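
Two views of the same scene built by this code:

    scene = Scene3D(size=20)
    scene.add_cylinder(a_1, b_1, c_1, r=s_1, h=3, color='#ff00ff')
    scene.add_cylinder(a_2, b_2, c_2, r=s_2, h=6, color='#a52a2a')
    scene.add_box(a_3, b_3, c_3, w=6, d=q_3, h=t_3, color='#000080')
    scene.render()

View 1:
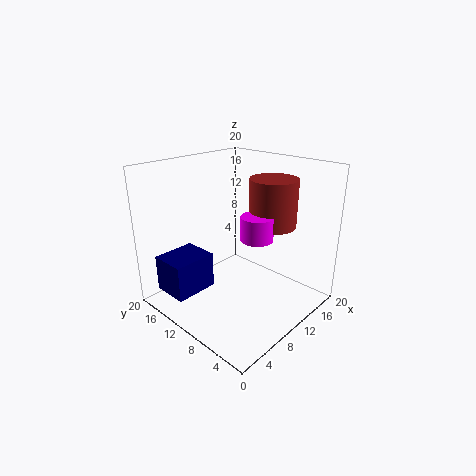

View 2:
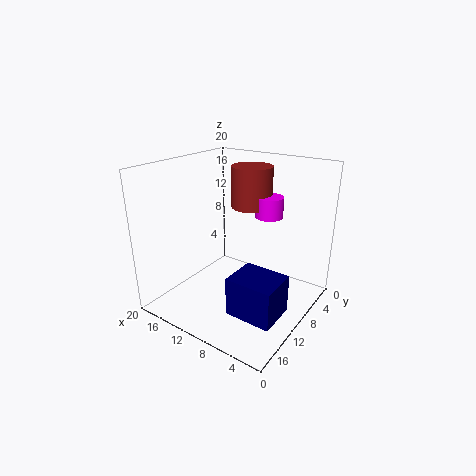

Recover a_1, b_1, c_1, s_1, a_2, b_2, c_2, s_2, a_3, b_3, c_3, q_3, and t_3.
a_1 = 8
b_1 = 5
c_1 = 12
s_1 = 2
a_2 = 11
b_2 = 5
c_2 = 13
s_2 = 3
a_3 = 1
b_3 = 12
c_3 = 3
q_3 = 5
t_3 = 5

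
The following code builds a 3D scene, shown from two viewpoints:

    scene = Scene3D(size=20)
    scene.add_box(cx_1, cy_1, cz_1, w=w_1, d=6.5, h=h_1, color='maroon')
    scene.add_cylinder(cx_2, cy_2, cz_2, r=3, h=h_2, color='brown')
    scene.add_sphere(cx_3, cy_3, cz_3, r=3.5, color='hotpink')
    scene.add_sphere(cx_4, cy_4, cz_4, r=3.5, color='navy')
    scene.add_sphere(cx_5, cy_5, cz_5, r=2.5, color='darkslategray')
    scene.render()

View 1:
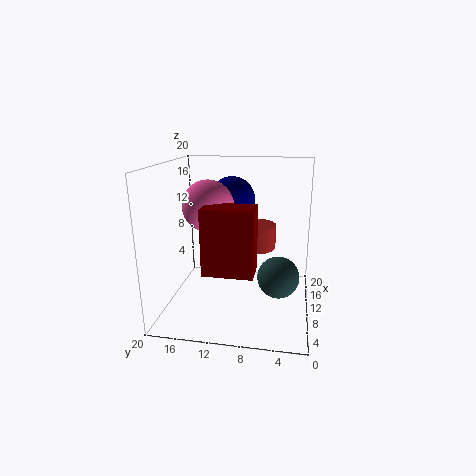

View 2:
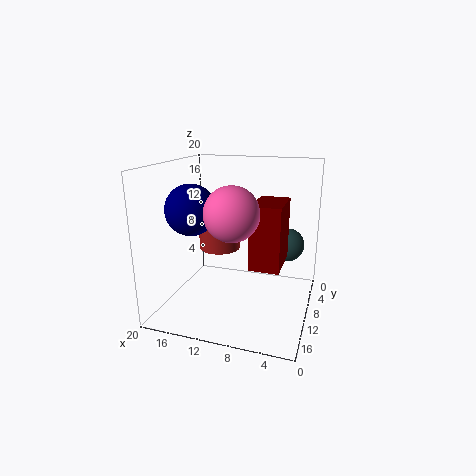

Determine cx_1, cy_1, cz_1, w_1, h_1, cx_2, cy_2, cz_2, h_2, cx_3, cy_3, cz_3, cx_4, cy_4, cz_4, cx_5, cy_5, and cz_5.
cx_1 = 3.5; cy_1 = 7; cz_1 = 7; w_1 = 4; h_1 = 8.5; cx_2 = 13.5; cy_2 = 8; cz_2 = 7.5; h_2 = 3.5; cx_3 = 9.5; cy_3 = 14; cz_3 = 14.5; cx_4 = 16; cy_4 = 12; cz_4 = 14; cx_5 = 4; cy_5 = 4; cz_5 = 7.5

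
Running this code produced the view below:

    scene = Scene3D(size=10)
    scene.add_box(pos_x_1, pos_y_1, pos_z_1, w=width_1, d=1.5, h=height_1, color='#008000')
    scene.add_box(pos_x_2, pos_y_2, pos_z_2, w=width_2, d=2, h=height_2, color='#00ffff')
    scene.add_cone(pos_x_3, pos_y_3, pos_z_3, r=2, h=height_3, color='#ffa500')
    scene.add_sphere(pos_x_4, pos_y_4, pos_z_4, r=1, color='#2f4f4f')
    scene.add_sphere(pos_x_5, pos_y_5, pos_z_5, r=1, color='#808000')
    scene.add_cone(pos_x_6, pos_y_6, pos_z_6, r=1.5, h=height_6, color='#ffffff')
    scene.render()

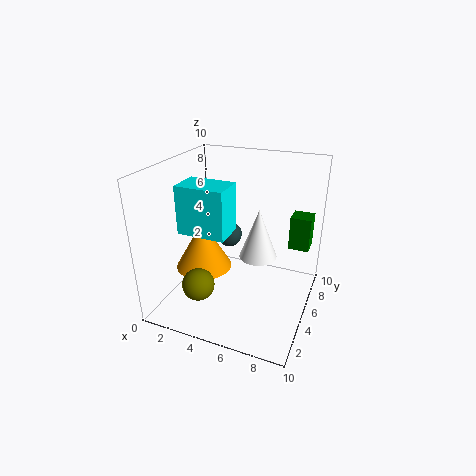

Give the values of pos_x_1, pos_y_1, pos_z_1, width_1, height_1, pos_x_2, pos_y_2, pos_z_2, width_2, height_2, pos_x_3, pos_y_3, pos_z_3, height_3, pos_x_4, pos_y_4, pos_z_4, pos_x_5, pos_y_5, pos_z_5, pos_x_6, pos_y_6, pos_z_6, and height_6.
pos_x_1 = 8, pos_y_1 = 7.5, pos_z_1 = 3.5, width_1 = 1.5, height_1 = 2.5, pos_x_2 = 2.5, pos_y_2 = 1.5, pos_z_2 = 6.5, width_2 = 3, height_2 = 3, pos_x_3 = 2.5, pos_y_3 = 4.5, pos_z_3 = 2.5, height_3 = 3.5, pos_x_4 = 3, pos_y_4 = 8, pos_z_4 = 3.5, pos_x_5 = 4, pos_y_5 = 1, pos_z_5 = 3.5, pos_x_6 = 5.5, pos_y_6 = 8, pos_z_6 = 2, height_6 = 4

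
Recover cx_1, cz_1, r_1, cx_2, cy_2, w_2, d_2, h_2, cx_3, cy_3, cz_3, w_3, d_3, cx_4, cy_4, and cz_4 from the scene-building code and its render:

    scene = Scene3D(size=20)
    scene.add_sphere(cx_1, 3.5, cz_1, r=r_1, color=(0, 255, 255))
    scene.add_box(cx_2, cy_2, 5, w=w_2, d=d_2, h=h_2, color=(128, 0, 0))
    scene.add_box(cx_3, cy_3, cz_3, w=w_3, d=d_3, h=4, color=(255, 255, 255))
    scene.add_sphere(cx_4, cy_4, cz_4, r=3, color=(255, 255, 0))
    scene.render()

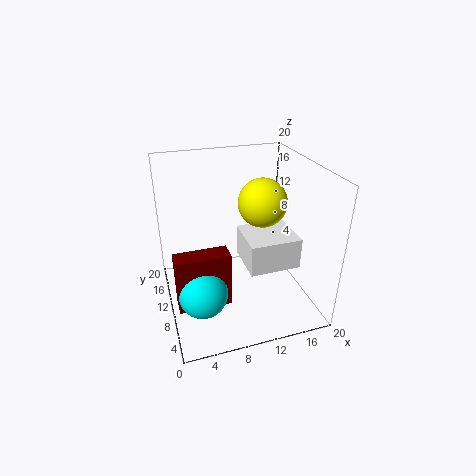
cx_1 = 3.5, cz_1 = 7, r_1 = 3, cx_2 = 0.5, cy_2 = 3, w_2 = 6.5, d_2 = 2.5, h_2 = 7, cx_3 = 9.5, cy_3 = 3, cz_3 = 8.5, w_3 = 6.5, d_3 = 6, cx_4 = 12, cy_4 = 6.5, cz_4 = 16.5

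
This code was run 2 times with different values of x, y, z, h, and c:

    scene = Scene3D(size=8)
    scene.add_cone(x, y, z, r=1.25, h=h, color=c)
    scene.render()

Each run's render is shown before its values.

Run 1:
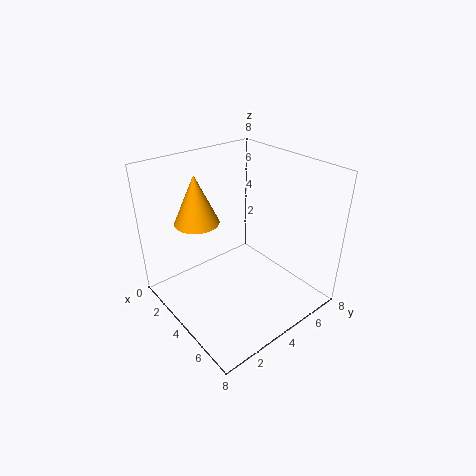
x = 2.25
y = 2.5
z = 4.75
h = 2.75
c = 'orange'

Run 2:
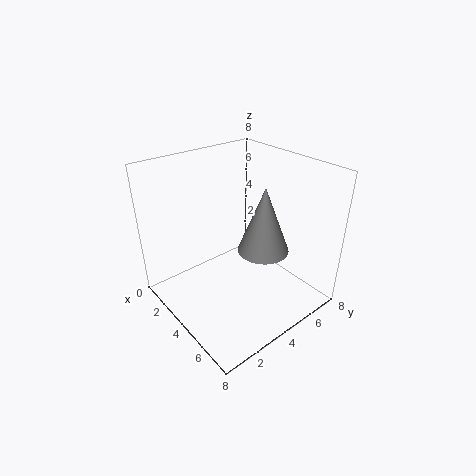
x = 6.25
y = 3.75
z = 4.5
h = 3.25
c = 'gray'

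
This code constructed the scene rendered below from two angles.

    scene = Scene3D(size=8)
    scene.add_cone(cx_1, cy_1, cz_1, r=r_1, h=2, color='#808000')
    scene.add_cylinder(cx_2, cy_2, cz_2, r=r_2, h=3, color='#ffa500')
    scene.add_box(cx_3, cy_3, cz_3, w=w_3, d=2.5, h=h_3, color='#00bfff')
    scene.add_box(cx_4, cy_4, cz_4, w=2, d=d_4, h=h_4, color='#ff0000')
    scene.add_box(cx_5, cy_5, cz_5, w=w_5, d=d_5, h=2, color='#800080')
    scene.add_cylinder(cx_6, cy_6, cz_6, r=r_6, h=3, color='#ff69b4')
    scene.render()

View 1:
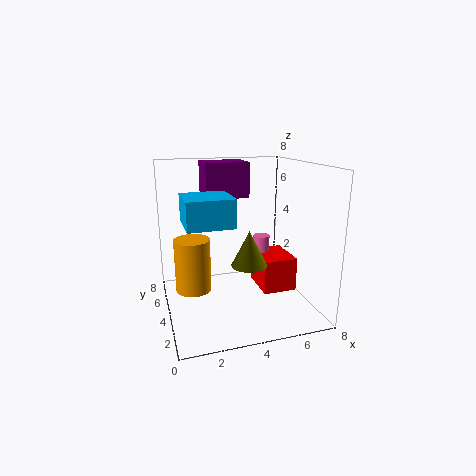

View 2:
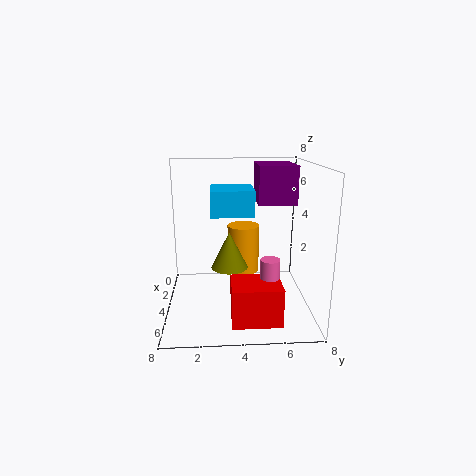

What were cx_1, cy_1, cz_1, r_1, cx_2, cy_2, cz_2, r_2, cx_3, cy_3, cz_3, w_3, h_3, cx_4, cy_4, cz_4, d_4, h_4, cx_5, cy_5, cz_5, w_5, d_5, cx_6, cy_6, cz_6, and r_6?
cx_1 = 4.5
cy_1 = 3.5
cz_1 = 2.5
r_1 = 1
cx_2 = 1.5
cy_2 = 4.5
cz_2 = 1
r_2 = 1
cx_3 = 1
cy_3 = 2.5
cz_3 = 5
w_3 = 2.5
h_3 = 1.5
cx_4 = 5.5
cy_4 = 3.5
cz_4 = 0.5
d_4 = 2.5
h_4 = 2
cx_5 = 2.5
cy_5 = 5
cz_5 = 6
w_5 = 2.5
d_5 = 2
cx_6 = 6
cy_6 = 5.5
cz_6 = 0.5
r_6 = 0.5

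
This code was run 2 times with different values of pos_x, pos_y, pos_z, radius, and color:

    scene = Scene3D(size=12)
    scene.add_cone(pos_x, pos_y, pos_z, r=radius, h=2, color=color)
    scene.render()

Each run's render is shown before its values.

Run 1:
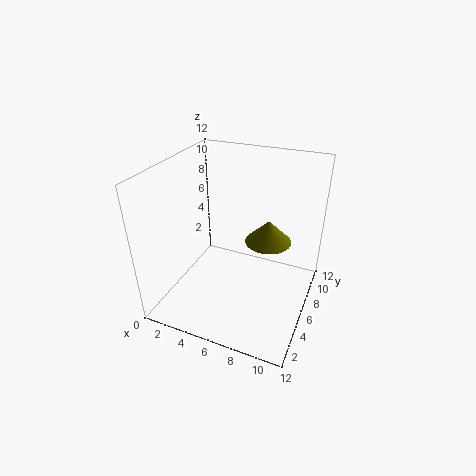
pos_x = 8; pos_y = 8; pos_z = 5; radius = 2; color = 'olive'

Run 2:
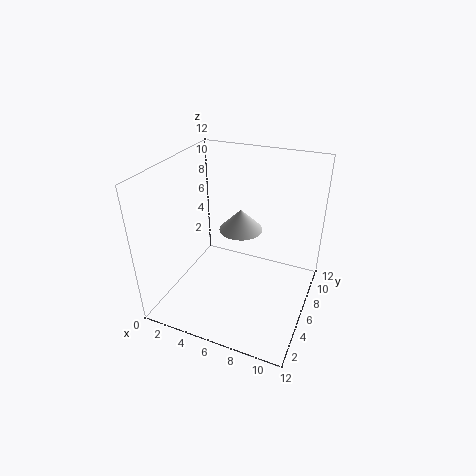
pos_x = 5; pos_y = 9; pos_z = 5; radius = 2; color = 'lightgray'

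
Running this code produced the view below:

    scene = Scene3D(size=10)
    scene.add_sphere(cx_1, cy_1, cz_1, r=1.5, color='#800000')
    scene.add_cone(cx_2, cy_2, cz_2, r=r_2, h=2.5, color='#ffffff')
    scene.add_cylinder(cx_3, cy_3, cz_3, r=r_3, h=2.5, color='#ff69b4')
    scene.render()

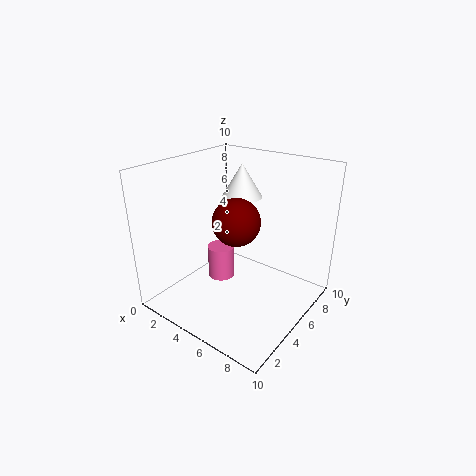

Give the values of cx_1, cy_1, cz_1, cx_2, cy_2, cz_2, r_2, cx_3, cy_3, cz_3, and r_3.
cx_1 = 6
cy_1 = 3.5
cz_1 = 7
cx_2 = 3.5
cy_2 = 7.5
cz_2 = 7
r_2 = 1.5
cx_3 = 3
cy_3 = 5.5
cz_3 = 1
r_3 = 1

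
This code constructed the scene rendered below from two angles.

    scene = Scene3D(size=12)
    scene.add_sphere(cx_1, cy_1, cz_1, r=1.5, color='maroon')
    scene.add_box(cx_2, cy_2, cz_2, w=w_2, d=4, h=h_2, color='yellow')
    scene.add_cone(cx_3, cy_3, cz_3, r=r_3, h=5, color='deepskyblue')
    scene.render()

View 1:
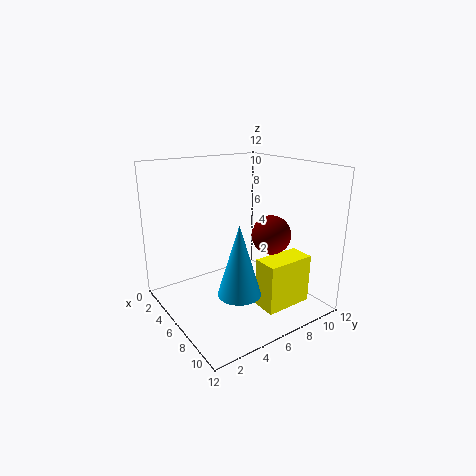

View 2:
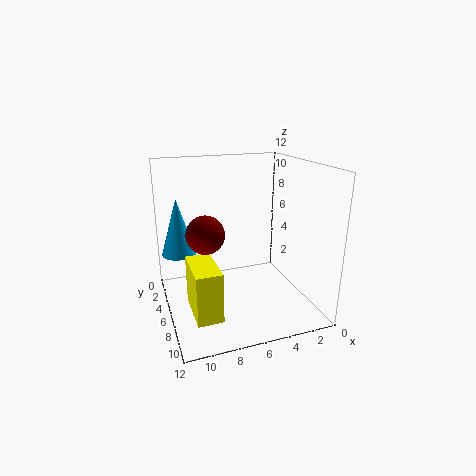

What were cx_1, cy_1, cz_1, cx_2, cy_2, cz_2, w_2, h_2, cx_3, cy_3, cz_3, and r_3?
cx_1 = 9, cy_1 = 7, cz_1 = 7, cx_2 = 8.5, cy_2 = 6, cz_2 = 1, w_2 = 2, h_2 = 4, cx_3 = 10.5, cy_3 = 3, cz_3 = 4, r_3 = 1.5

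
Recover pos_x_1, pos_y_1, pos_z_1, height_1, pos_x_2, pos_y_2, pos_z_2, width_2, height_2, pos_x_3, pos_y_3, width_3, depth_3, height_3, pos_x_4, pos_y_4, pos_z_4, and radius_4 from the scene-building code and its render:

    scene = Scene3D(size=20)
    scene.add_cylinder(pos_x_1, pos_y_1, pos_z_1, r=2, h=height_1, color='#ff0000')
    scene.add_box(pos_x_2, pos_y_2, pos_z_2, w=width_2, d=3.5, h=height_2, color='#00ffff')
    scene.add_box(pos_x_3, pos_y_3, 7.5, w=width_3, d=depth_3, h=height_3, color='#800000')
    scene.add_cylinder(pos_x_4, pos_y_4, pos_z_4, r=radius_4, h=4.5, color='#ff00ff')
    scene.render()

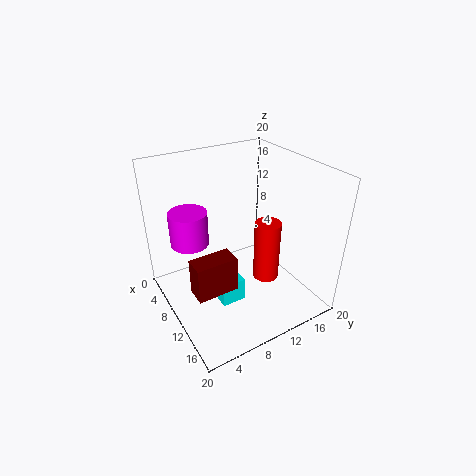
pos_x_1 = 9.5
pos_y_1 = 15.5
pos_z_1 = 1
height_1 = 9.5
pos_x_2 = 8
pos_y_2 = 6.5
pos_z_2 = 0.5
width_2 = 4
height_2 = 3.5
pos_x_3 = 14
pos_y_3 = 1
width_3 = 2.5
depth_3 = 5
height_3 = 4.5
pos_x_4 = 8.5
pos_y_4 = 3.5
pos_z_4 = 10.5
radius_4 = 2.5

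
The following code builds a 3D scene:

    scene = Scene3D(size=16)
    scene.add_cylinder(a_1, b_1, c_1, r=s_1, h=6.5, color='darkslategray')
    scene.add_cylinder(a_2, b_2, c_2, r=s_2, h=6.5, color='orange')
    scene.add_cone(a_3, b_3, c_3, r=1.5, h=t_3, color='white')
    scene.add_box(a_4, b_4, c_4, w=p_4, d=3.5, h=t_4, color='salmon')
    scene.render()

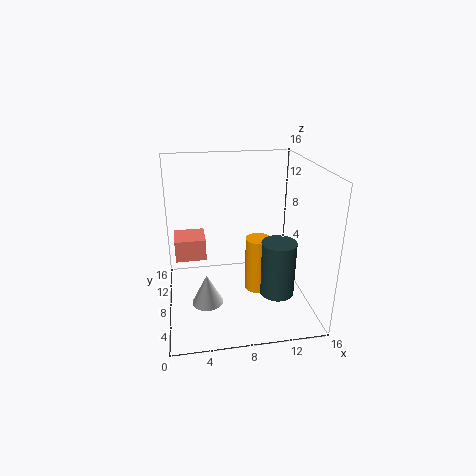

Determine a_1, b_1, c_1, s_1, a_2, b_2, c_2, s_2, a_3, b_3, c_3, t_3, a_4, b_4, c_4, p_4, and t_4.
a_1 = 12.5, b_1 = 7, c_1 = 1, s_1 = 2, a_2 = 10.5, b_2 = 8.5, c_2 = 1, s_2 = 1.5, a_3 = 4, b_3 = 2.5, c_3 = 4, t_3 = 3, a_4 = 1, b_4 = 9, c_4 = 5, p_4 = 3.5, t_4 = 2.5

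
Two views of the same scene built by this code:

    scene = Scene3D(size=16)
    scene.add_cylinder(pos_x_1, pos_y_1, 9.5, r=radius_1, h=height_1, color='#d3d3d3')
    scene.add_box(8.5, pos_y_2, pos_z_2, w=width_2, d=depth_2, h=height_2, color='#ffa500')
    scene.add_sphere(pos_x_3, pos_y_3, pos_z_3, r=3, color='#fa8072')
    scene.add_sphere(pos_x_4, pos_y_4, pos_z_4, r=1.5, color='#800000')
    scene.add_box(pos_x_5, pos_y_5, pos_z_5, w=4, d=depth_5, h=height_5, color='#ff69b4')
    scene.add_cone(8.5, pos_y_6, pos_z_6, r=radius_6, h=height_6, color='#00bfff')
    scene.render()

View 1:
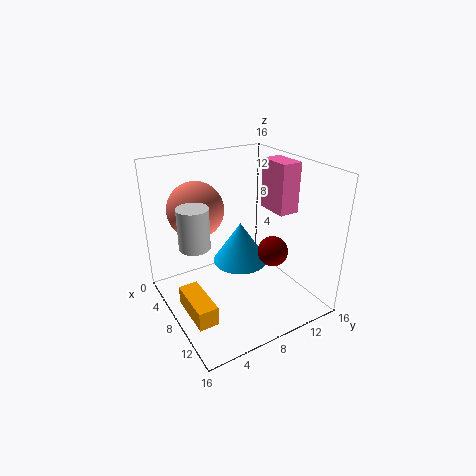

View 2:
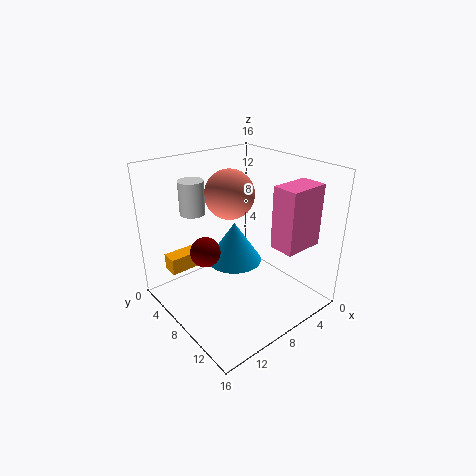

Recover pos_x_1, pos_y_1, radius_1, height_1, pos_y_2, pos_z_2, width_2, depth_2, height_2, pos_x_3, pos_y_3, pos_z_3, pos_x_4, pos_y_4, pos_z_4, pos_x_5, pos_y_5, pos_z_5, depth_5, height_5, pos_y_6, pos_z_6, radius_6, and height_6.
pos_x_1 = 10, pos_y_1 = 2, radius_1 = 1.5, height_1 = 4, pos_y_2 = 0.5, pos_z_2 = 2.5, width_2 = 5, depth_2 = 2, height_2 = 2, pos_x_3 = 6, pos_y_3 = 4, pos_z_3 = 11.5, pos_x_4 = 13, pos_y_4 = 9, pos_z_4 = 8.5, pos_x_5 = 4.5, pos_y_5 = 13.5, pos_z_5 = 9.5, depth_5 = 2.5, height_5 = 6, pos_y_6 = 8, pos_z_6 = 5.5, radius_6 = 3, height_6 = 4.5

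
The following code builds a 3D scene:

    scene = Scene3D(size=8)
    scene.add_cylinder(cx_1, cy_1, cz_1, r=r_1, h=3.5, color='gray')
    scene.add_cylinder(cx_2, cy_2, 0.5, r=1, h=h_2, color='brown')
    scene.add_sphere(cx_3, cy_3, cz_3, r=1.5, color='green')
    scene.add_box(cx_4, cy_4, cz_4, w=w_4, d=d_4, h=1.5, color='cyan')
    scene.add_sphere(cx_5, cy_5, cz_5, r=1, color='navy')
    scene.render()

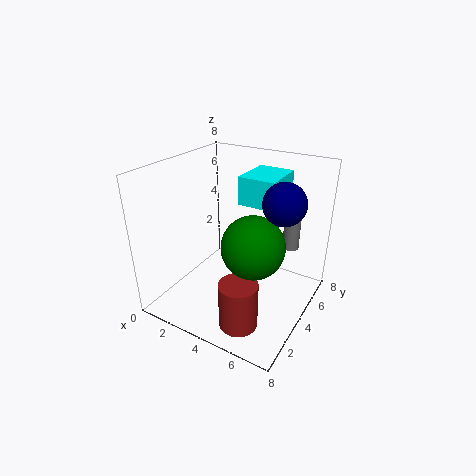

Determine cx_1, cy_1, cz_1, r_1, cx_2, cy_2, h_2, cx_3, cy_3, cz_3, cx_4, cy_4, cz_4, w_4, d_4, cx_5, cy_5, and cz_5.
cx_1 = 6; cy_1 = 7; cz_1 = 2.5; r_1 = 0.5; cx_2 = 5.5; cy_2 = 1.5; h_2 = 2.5; cx_3 = 6; cy_3 = 2; cz_3 = 5; cx_4 = 4; cy_4 = 4; cz_4 = 6; w_4 = 2; d_4 = 2.5; cx_5 = 7; cy_5 = 3; cz_5 = 7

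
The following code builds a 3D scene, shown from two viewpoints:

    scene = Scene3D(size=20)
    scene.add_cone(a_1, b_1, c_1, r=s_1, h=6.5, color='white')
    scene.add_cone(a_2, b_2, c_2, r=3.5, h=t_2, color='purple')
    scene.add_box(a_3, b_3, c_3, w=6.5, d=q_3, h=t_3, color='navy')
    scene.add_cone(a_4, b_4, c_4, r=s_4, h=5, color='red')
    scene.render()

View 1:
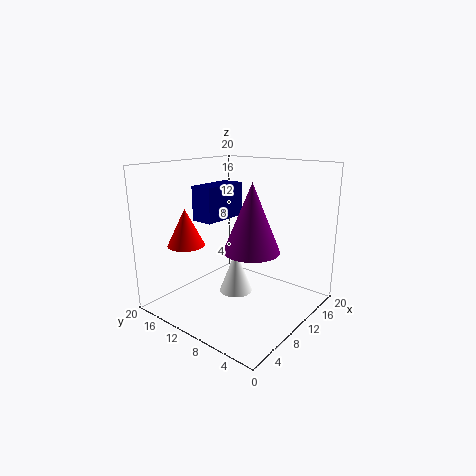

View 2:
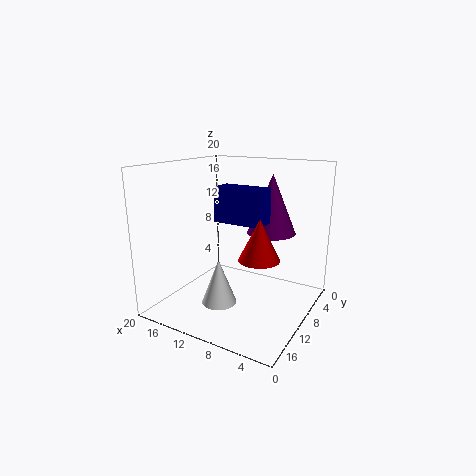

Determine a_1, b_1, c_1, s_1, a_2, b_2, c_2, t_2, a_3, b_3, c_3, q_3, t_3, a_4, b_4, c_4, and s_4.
a_1 = 12
b_1 = 12
c_1 = 0.5
s_1 = 2.5
a_2 = 7
b_2 = 5.5
c_2 = 10
t_2 = 8.5
a_3 = 5
b_3 = 10.5
c_3 = 13
q_3 = 3
t_3 = 4.5
a_4 = 4.5
b_4 = 14.5
c_4 = 9.5
s_4 = 2.5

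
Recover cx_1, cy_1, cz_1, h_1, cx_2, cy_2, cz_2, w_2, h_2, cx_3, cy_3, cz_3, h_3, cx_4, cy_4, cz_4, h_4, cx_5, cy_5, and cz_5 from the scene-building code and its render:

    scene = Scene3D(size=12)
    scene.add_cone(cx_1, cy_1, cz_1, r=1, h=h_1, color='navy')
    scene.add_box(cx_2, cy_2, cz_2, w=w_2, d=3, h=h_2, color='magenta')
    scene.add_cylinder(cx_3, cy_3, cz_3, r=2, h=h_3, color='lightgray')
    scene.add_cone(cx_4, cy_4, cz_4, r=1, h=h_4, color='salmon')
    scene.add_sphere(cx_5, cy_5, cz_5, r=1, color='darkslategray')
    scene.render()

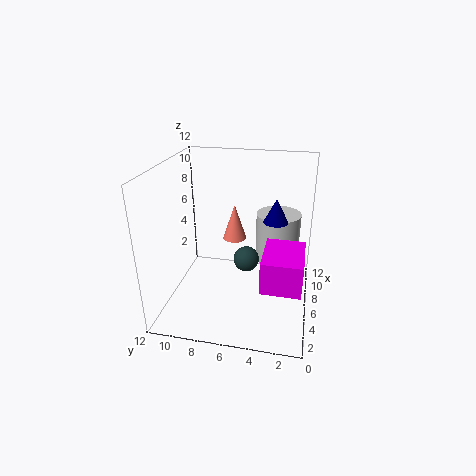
cx_1 = 6.5; cy_1 = 3; cz_1 = 7.5; h_1 = 2; cx_2 = 1.5; cy_2 = 0.5; cz_2 = 4; w_2 = 4; h_2 = 2.5; cx_3 = 9.5; cy_3 = 3; cz_3 = 2.5; h_3 = 4.5; cx_4 = 7; cy_4 = 6.5; cz_4 = 5.5; h_4 = 3; cx_5 = 4.5; cy_5 = 5; cz_5 = 5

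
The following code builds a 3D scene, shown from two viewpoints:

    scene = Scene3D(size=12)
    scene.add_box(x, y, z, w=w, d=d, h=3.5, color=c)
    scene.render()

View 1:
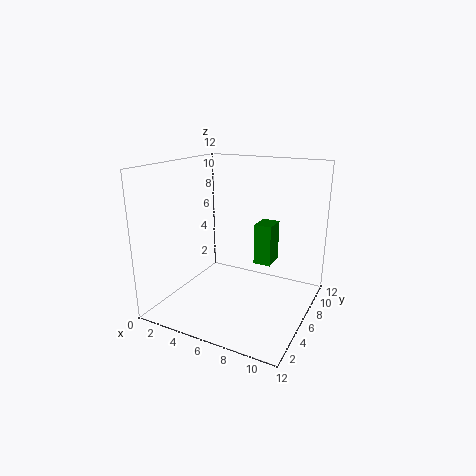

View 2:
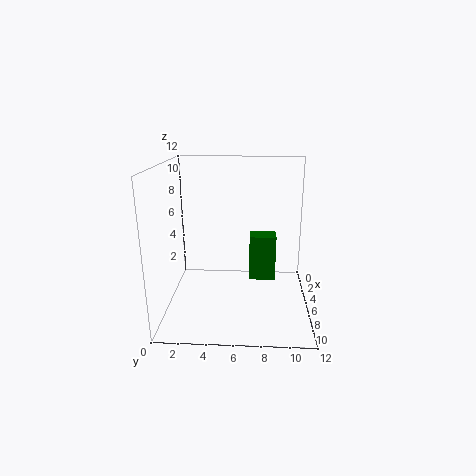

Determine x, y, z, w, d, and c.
x = 7; y = 7; z = 3.5; w = 1.5; d = 2; c = 'green'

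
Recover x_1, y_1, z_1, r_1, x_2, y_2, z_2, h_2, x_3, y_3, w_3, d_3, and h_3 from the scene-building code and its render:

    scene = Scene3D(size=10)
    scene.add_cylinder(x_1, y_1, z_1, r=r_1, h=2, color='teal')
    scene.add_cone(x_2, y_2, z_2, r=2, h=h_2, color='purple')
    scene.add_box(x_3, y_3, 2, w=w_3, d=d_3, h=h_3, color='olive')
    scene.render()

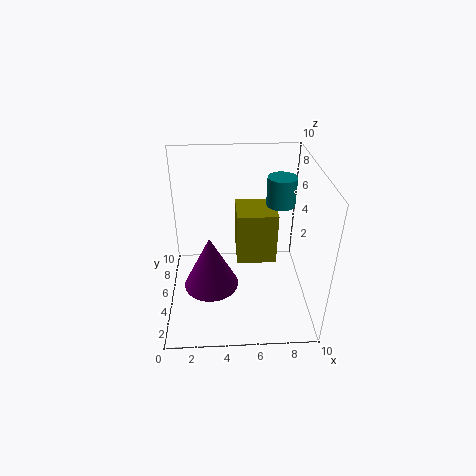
x_1 = 8; y_1 = 6; z_1 = 7; r_1 = 1; x_2 = 3; y_2 = 5; z_2 = 1; h_2 = 4; x_3 = 5; y_3 = 6; w_3 = 3; d_3 = 3; h_3 = 4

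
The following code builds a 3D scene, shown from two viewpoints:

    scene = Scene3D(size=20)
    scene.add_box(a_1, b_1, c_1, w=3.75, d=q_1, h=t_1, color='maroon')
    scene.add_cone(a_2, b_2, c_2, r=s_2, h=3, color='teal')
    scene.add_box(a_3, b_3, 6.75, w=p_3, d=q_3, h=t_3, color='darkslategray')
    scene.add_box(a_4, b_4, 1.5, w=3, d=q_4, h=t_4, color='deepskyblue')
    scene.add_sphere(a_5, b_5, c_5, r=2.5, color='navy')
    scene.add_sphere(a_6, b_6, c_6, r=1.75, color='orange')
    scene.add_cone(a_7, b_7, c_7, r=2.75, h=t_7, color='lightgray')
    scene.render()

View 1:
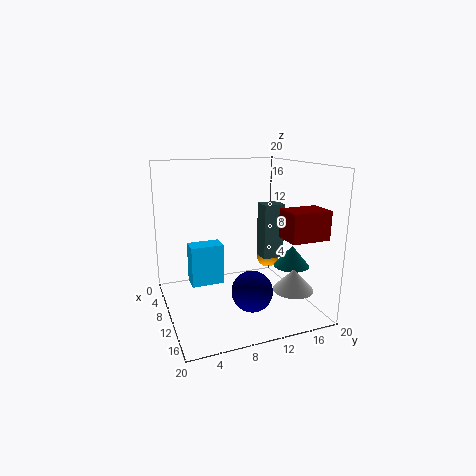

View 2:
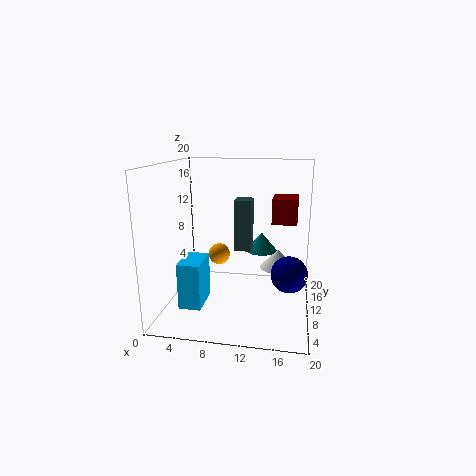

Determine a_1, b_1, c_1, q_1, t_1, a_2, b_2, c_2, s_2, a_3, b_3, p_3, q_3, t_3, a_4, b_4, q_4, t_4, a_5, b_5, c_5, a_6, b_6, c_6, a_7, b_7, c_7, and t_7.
a_1 = 14.25; b_1 = 14; c_1 = 11; q_1 = 5.25; t_1 = 3.75; a_2 = 12.5; b_2 = 17.25; c_2 = 5.75; s_2 = 2.5; a_3 = 8.75; b_3 = 13.5; p_3 = 2.5; q_3 = 3; t_3 = 7.75; a_4 = 3; b_4 = 4.25; q_4 = 5; t_4 = 6.25; a_5 = 17.25; b_5 = 9; c_5 = 5.5; a_6 = 5.5; b_6 = 17; c_6 = 4.75; a_7 = 15.25; b_7 = 16; c_7 = 3.5; t_7 = 3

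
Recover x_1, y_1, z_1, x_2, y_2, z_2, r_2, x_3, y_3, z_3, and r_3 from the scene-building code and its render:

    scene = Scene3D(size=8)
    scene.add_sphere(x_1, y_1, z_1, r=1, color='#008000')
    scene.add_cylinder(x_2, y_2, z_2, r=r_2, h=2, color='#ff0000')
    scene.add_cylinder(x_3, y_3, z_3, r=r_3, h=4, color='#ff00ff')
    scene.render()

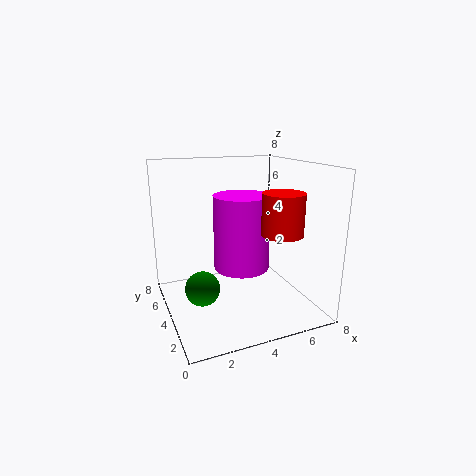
x_1 = 2; y_1 = 4.5; z_1 = 1; x_2 = 5; y_2 = 1; z_2 = 5; r_2 = 1; x_3 = 4; y_3 = 3.5; z_3 = 2.5; r_3 = 1.5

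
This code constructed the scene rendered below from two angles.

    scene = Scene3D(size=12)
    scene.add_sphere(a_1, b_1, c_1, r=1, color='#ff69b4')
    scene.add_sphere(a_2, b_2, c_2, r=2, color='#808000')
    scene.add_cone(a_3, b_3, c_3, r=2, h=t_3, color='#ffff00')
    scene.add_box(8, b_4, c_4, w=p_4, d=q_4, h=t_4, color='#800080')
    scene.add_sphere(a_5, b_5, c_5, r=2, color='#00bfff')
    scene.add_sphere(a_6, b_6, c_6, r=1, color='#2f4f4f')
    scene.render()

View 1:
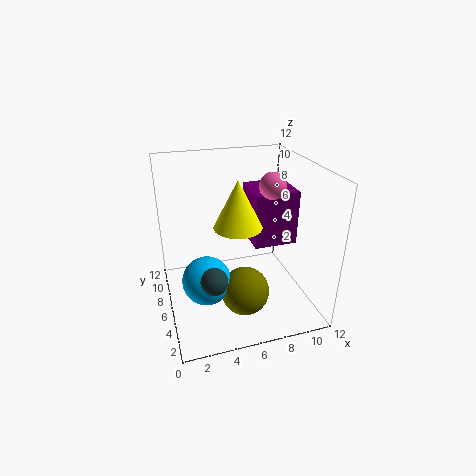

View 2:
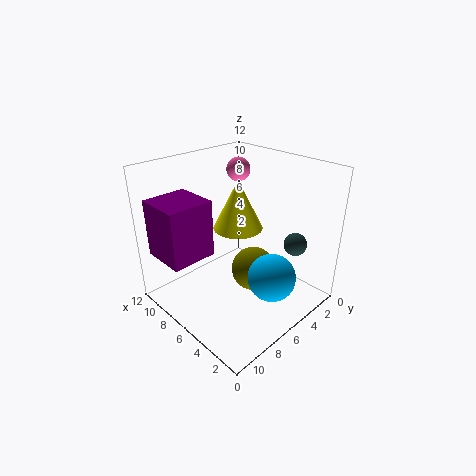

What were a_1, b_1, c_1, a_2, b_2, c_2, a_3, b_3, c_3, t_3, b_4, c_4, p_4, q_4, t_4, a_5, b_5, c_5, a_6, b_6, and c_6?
a_1 = 8, b_1 = 4, c_1 = 11, a_2 = 6, b_2 = 4, c_2 = 2, a_3 = 6, b_3 = 6, c_3 = 7, t_3 = 4, b_4 = 7, c_4 = 4, p_4 = 4, q_4 = 4, t_4 = 5, a_5 = 3, b_5 = 5, c_5 = 3, a_6 = 3, b_6 = 2, c_6 = 5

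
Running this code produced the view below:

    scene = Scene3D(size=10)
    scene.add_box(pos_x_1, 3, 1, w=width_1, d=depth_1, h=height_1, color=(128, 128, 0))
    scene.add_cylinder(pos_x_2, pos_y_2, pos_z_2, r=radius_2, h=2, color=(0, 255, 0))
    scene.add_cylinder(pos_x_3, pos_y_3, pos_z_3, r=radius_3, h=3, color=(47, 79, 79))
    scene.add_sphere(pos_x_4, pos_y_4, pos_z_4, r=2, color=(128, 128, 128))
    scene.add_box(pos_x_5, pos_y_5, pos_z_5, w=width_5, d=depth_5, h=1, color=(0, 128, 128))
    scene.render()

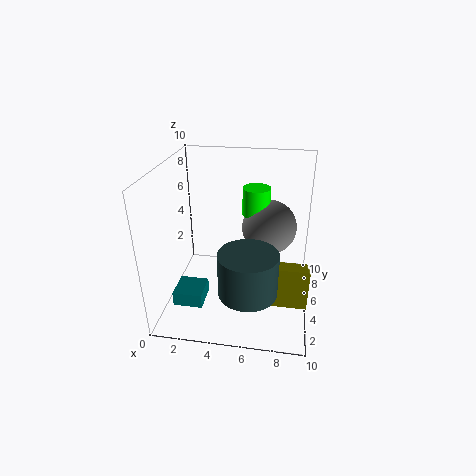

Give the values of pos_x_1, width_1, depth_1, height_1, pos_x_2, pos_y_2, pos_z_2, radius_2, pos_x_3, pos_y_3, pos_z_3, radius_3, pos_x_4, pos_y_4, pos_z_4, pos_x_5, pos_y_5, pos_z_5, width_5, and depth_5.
pos_x_1 = 7
width_1 = 3
depth_1 = 1
height_1 = 3
pos_x_2 = 6
pos_y_2 = 7
pos_z_2 = 6
radius_2 = 1
pos_x_3 = 6
pos_y_3 = 3
pos_z_3 = 2
radius_3 = 2
pos_x_4 = 7
pos_y_4 = 7
pos_z_4 = 5
pos_x_5 = 1
pos_y_5 = 2
pos_z_5 = 1
width_5 = 2
depth_5 = 2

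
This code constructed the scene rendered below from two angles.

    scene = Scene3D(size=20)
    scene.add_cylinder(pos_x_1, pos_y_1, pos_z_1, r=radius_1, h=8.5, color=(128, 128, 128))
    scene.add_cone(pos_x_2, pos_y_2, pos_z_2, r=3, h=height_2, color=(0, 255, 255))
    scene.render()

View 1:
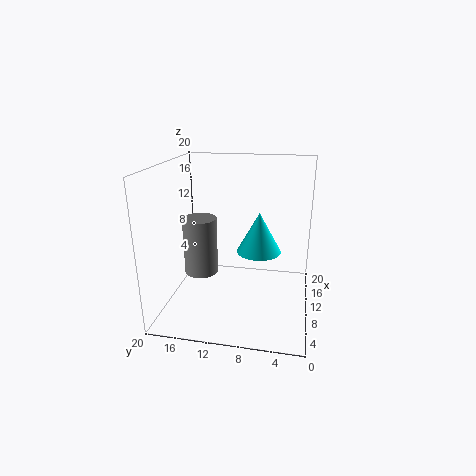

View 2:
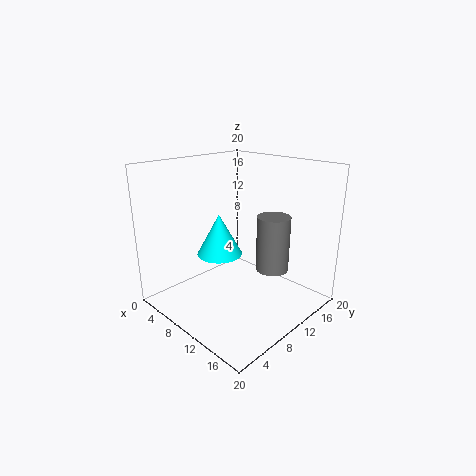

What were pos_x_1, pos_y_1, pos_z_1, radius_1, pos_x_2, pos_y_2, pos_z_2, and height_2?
pos_x_1 = 11.5, pos_y_1 = 16, pos_z_1 = 3.5, radius_1 = 2.5, pos_x_2 = 9.5, pos_y_2 = 7, pos_z_2 = 8.5, height_2 = 5.5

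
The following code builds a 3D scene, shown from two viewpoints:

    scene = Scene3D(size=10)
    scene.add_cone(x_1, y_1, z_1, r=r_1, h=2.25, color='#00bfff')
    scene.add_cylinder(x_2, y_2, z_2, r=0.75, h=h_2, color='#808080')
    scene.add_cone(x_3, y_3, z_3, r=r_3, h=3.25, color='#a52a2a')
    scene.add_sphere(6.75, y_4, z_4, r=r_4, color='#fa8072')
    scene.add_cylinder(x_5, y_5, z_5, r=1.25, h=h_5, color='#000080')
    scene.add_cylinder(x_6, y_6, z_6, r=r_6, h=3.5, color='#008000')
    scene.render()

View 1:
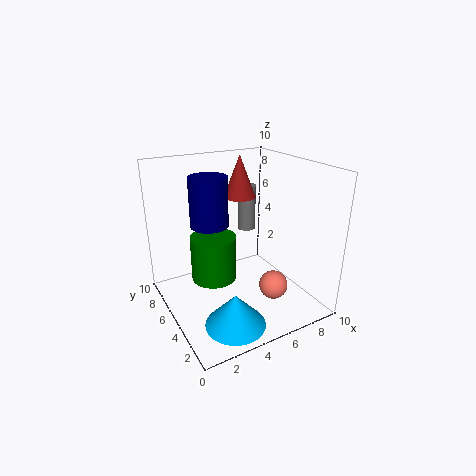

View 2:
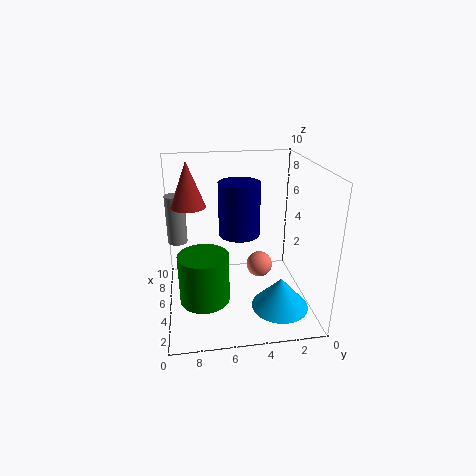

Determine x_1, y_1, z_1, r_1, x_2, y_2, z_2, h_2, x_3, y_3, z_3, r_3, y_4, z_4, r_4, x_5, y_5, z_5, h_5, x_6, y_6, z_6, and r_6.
x_1 = 3.25, y_1 = 2.25, z_1 = 0.25, r_1 = 2, x_2 = 8.25, y_2 = 9.25, z_2 = 3.5, h_2 = 3.75, x_3 = 7, y_3 = 8.25, z_3 = 6.75, r_3 = 1.25, y_4 = 3, z_4 = 1.75, r_4 = 1, x_5 = 3, y_5 = 5.25, z_5 = 6.25, h_5 = 3.25, x_6 = 4.25, y_6 = 7.5, z_6 = 0.75, r_6 = 1.75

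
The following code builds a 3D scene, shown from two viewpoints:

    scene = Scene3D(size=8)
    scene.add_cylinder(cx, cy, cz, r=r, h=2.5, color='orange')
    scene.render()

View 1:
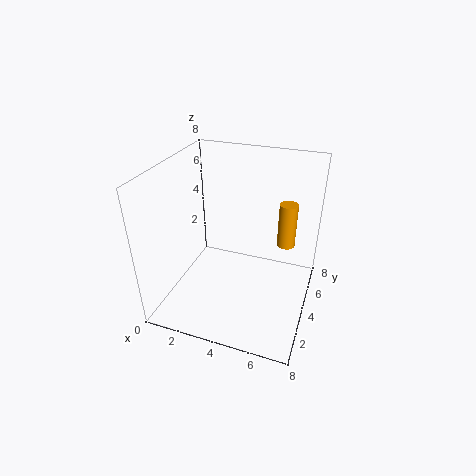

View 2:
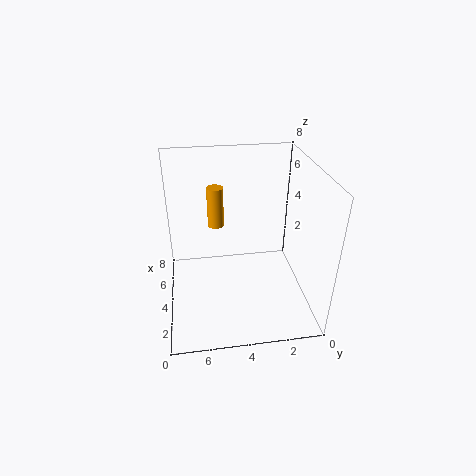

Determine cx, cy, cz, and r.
cx = 6.5, cy = 5, cz = 3.5, r = 0.5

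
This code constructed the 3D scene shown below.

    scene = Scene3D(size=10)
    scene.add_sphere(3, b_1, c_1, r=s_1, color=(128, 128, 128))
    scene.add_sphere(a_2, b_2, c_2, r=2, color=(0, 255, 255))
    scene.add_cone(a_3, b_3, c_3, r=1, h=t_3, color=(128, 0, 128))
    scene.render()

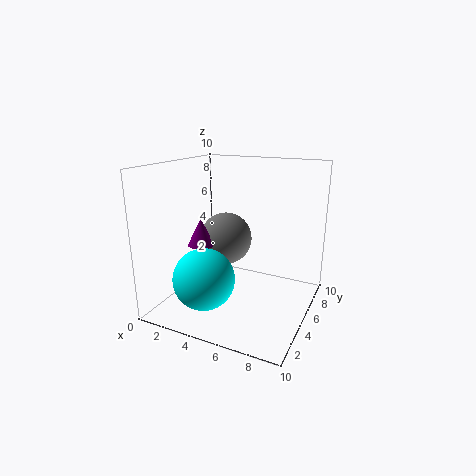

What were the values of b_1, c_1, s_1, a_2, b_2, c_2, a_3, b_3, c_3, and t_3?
b_1 = 7; c_1 = 4; s_1 = 2; a_2 = 4; b_2 = 2; c_2 = 3; a_3 = 2; b_3 = 5; c_3 = 4; t_3 = 2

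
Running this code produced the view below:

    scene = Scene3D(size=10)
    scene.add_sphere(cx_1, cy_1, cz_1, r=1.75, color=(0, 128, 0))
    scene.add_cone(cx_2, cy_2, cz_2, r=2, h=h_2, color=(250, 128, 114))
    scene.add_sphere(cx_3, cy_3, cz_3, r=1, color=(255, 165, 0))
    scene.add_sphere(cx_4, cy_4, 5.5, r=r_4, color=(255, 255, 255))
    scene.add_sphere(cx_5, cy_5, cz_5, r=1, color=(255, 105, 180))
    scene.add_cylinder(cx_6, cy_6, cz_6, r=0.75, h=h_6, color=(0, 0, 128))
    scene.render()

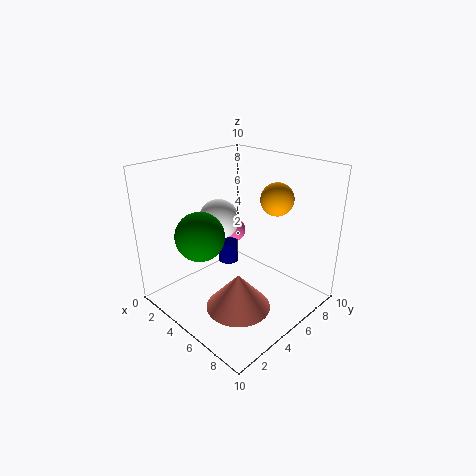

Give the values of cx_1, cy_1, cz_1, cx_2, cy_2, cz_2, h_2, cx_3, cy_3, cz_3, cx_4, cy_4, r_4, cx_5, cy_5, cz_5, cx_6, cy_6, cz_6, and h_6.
cx_1 = 3, cy_1 = 3.25, cz_1 = 5, cx_2 = 7.5, cy_2 = 2.5, cz_2 = 2, h_2 = 2.25, cx_3 = 8, cy_3 = 5.25, cz_3 = 8.5, cx_4 = 2.5, cy_4 = 5.5, r_4 = 1.5, cx_5 = 1.5, cy_5 = 8, cz_5 = 3.5, cx_6 = 3.5, cy_6 = 5.5, cz_6 = 2.5, h_6 = 1.5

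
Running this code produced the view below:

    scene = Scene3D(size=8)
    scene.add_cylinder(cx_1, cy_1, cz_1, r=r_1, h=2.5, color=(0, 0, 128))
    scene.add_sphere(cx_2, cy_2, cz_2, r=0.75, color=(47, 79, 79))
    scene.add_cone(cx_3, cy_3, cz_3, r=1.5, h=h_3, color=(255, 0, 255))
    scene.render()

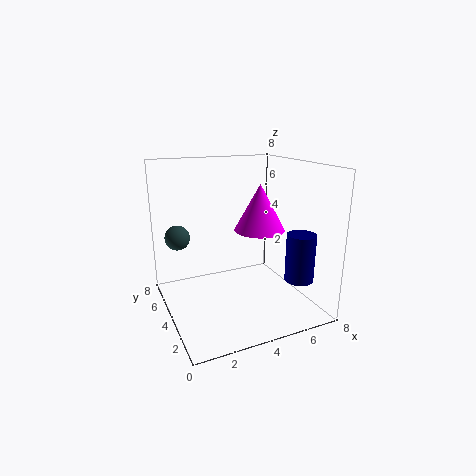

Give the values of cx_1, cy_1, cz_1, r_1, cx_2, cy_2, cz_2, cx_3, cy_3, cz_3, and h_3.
cx_1 = 6.25, cy_1 = 1.25, cz_1 = 2.25, r_1 = 0.75, cx_2 = 1.25, cy_2 = 6.75, cz_2 = 3.5, cx_3 = 5.75, cy_3 = 4.75, cz_3 = 4, h_3 = 2.75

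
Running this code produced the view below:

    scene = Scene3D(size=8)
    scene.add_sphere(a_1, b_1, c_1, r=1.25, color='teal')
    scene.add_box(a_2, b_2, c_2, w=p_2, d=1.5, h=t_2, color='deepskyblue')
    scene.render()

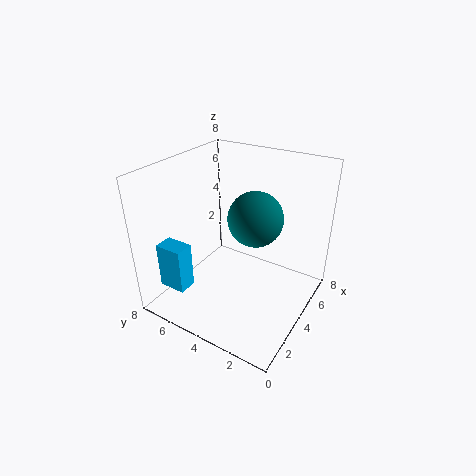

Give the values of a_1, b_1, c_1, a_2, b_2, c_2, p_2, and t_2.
a_1 = 2.25; b_1 = 2; c_1 = 6.5; a_2 = 0.75; b_2 = 5.5; c_2 = 1.75; p_2 = 1; t_2 = 2.5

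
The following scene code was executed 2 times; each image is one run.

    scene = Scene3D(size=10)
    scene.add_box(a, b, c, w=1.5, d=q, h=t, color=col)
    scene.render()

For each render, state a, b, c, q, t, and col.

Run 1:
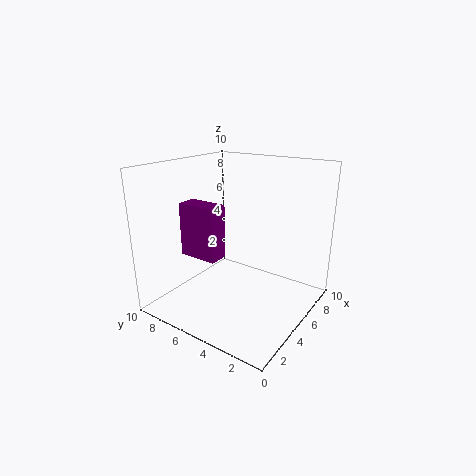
a = 4
b = 6.5
c = 3
q = 3
t = 4
col = 'purple'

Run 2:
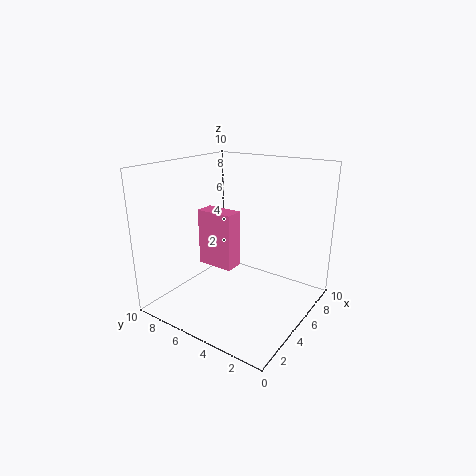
a = 6
b = 6.5
c = 1.5
q = 3
t = 4.5
col = 'hotpink'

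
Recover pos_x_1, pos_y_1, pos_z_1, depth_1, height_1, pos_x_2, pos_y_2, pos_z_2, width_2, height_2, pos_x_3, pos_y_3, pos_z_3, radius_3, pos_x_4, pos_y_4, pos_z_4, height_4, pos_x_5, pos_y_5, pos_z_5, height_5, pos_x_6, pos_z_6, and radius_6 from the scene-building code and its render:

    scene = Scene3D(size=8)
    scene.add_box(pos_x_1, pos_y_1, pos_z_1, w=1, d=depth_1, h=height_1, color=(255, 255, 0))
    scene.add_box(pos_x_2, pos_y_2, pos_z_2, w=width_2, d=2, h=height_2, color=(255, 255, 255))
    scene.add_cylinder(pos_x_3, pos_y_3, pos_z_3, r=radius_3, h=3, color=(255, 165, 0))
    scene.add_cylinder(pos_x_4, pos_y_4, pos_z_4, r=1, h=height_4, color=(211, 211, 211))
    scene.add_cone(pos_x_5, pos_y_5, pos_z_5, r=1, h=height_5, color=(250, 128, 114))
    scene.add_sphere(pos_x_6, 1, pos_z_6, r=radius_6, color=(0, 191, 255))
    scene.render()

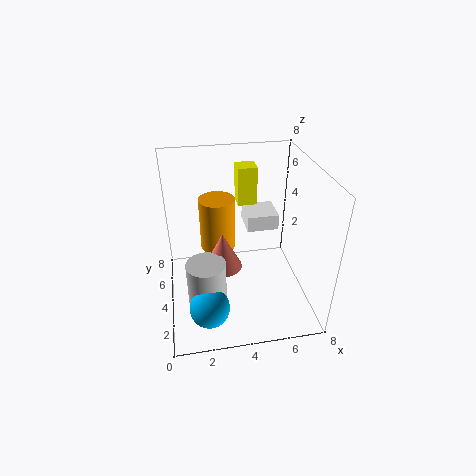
pos_x_1 = 4
pos_y_1 = 4
pos_z_1 = 6
depth_1 = 1
height_1 = 2
pos_x_2 = 5
pos_y_2 = 6
pos_z_2 = 3
width_2 = 2
height_2 = 1
pos_x_3 = 3
pos_y_3 = 5
pos_z_3 = 3
radius_3 = 1
pos_x_4 = 2
pos_y_4 = 2
pos_z_4 = 1
height_4 = 3
pos_x_5 = 3
pos_y_5 = 3
pos_z_5 = 3
height_5 = 2
pos_x_6 = 2
pos_z_6 = 2
radius_6 = 1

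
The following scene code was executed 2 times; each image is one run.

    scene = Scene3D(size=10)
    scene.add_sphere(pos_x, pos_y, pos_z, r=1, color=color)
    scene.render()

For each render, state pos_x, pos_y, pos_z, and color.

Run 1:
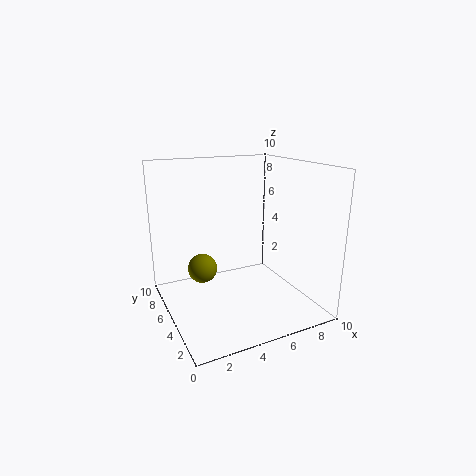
pos_x = 2.5
pos_y = 5.5
pos_z = 3
color = 'olive'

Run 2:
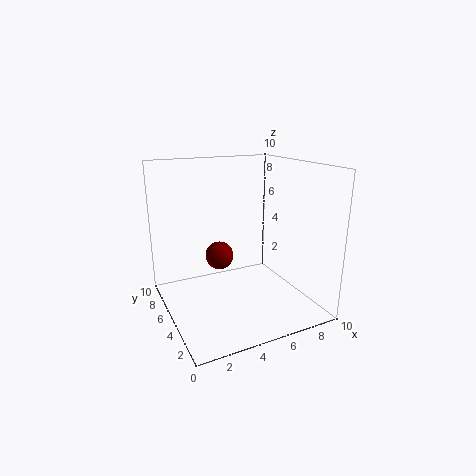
pos_x = 4
pos_y = 6
pos_z = 3.5
color = 'maroon'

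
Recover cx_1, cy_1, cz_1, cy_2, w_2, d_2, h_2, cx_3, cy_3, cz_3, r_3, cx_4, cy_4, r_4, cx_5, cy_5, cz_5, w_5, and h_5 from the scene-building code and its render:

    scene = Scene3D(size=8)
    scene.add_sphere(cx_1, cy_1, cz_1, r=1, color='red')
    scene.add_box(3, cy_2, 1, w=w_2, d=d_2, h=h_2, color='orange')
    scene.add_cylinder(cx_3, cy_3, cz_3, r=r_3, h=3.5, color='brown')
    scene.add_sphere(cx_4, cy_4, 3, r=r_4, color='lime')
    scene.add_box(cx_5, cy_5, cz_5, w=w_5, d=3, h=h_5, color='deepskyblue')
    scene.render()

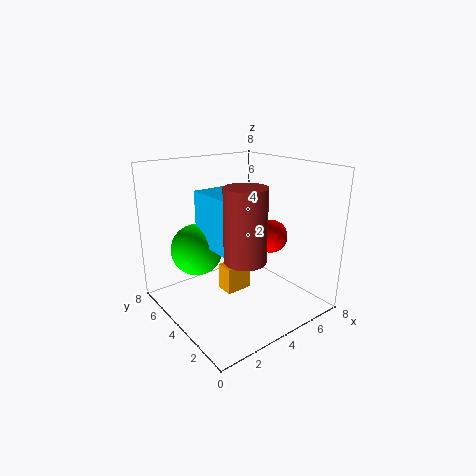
cx_1 = 6.5
cy_1 = 4
cz_1 = 3.5
cy_2 = 3.5
w_2 = 1.5
d_2 = 1
h_2 = 1.5
cx_3 = 2.5
cy_3 = 1.5
cz_3 = 4
r_3 = 1
cx_4 = 2.5
cy_4 = 6
r_4 = 1.5
cx_5 = 2.5
cy_5 = 3
cz_5 = 3.5
w_5 = 2
h_5 = 3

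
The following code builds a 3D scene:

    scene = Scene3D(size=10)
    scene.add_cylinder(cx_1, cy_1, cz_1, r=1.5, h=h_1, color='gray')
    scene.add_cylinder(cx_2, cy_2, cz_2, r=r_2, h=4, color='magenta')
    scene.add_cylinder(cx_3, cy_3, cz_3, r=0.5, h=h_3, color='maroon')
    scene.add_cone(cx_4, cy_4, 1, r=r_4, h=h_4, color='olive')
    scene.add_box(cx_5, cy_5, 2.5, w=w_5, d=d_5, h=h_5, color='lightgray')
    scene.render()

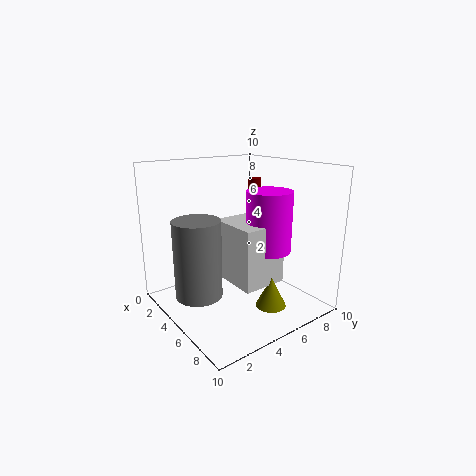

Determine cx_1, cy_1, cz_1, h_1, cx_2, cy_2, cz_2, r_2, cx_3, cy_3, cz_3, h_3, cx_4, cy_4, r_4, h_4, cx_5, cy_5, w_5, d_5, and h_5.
cx_1 = 5.5; cy_1 = 1.5; cz_1 = 2; h_1 = 5; cx_2 = 7; cy_2 = 6; cz_2 = 4.5; r_2 = 1.5; cx_3 = 2.5; cy_3 = 8.5; cz_3 = 6.5; h_3 = 2; cx_4 = 8; cy_4 = 5.5; r_4 = 1; h_4 = 2; cx_5 = 4.5; cy_5 = 3.5; w_5 = 3.5; d_5 = 3; h_5 = 4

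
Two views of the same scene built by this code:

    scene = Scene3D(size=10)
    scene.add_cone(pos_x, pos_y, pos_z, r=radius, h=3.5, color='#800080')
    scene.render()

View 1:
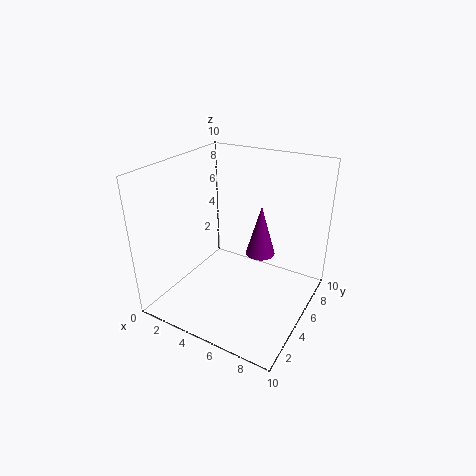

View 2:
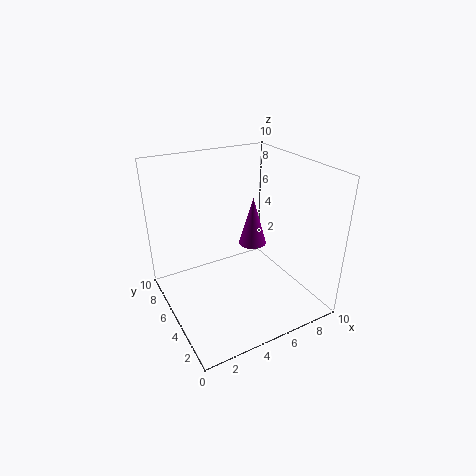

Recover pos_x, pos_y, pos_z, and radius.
pos_x = 6.5, pos_y = 5.5, pos_z = 4, radius = 1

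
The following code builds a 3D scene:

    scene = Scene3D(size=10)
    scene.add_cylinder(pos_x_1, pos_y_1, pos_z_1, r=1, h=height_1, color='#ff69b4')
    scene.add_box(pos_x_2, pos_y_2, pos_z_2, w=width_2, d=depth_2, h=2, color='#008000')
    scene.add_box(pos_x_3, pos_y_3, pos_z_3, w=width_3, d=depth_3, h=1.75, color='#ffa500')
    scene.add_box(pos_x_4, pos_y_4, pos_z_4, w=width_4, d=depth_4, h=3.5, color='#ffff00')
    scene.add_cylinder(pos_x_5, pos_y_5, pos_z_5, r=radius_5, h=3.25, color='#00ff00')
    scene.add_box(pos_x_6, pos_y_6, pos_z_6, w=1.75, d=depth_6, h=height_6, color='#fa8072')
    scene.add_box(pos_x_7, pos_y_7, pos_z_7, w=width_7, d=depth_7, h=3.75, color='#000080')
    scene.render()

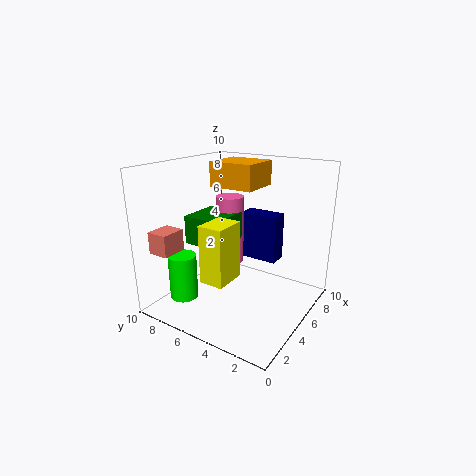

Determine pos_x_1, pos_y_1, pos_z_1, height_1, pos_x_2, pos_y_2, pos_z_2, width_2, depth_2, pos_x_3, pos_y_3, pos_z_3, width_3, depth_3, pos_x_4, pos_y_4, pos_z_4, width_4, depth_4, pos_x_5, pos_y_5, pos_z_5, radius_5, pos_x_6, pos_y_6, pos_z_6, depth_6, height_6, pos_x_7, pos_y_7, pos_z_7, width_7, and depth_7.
pos_x_1 = 6.25
pos_y_1 = 6.5
pos_z_1 = 2.5
height_1 = 5
pos_x_2 = 3.25
pos_y_2 = 5.5
pos_z_2 = 4.5
width_2 = 3
depth_2 = 2.75
pos_x_3 = 5.25
pos_y_3 = 4.25
pos_z_3 = 8.25
width_3 = 3
depth_3 = 3.25
pos_x_4 = 0.5
pos_y_4 = 3.25
pos_z_4 = 3.75
width_4 = 2
depth_4 = 1.5
pos_x_5 = 2.75
pos_y_5 = 8.25
pos_z_5 = 0.5
radius_5 = 1
pos_x_6 = 1
pos_y_6 = 8
pos_z_6 = 4.25
depth_6 = 1.5
height_6 = 1.5
pos_x_7 = 8.25
pos_y_7 = 3.75
pos_z_7 = 2
width_7 = 1.5
depth_7 = 3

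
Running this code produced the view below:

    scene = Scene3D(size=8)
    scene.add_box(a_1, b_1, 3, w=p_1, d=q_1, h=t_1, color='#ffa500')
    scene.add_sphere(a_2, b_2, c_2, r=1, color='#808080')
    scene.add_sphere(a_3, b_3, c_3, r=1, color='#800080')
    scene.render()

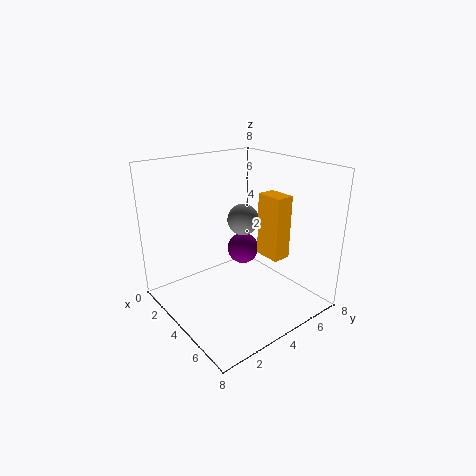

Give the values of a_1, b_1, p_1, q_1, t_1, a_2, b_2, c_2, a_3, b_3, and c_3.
a_1 = 4.5, b_1 = 5, p_1 = 1.5, q_1 = 1, t_1 = 3.5, a_2 = 2, b_2 = 6, c_2 = 4, a_3 = 2, b_3 = 6, c_3 = 2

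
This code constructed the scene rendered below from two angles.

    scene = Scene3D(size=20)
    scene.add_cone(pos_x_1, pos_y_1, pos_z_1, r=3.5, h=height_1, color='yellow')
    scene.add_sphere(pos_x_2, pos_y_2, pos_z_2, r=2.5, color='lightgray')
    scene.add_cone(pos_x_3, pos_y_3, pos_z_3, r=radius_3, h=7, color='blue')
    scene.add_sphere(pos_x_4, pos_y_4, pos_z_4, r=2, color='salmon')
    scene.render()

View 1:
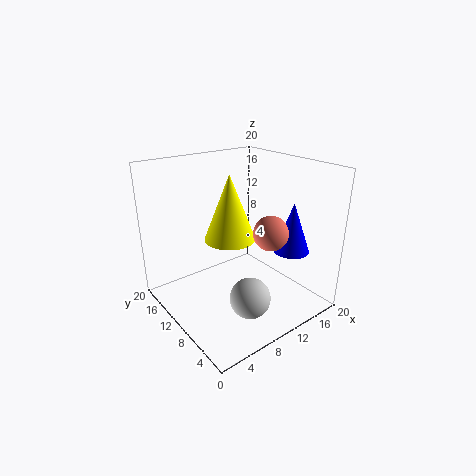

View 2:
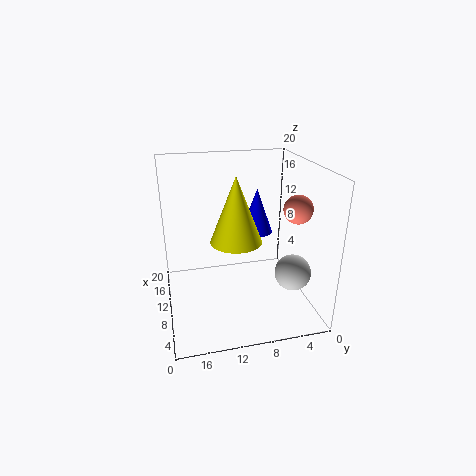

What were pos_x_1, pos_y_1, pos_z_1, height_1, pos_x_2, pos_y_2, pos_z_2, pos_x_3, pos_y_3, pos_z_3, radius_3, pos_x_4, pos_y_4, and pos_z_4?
pos_x_1 = 9
pos_y_1 = 10.5
pos_z_1 = 10
height_1 = 9
pos_x_2 = 6.5
pos_y_2 = 3
pos_z_2 = 5.5
pos_x_3 = 16
pos_y_3 = 5.5
pos_z_3 = 8
radius_3 = 2.5
pos_x_4 = 8.5
pos_y_4 = 2
pos_z_4 = 14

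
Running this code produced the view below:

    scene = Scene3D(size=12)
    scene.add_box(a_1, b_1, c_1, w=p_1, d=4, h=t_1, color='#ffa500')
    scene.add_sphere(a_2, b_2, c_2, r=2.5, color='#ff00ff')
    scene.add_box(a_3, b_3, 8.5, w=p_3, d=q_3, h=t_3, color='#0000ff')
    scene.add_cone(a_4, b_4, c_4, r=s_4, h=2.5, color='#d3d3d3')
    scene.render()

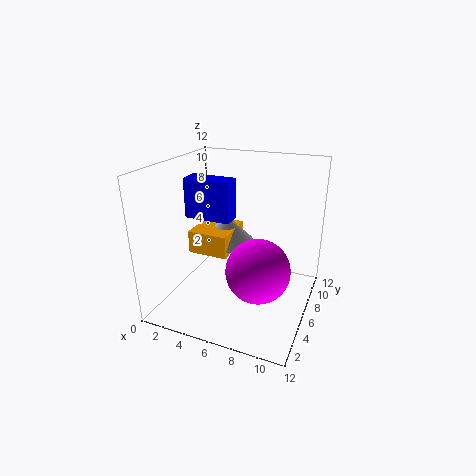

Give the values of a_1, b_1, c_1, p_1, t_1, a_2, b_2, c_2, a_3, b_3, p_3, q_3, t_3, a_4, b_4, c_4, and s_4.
a_1 = 1.5; b_1 = 5.5; c_1 = 4; p_1 = 3.5; t_1 = 2; a_2 = 8.5; b_2 = 4; c_2 = 4.5; a_3 = 3; b_3 = 3; p_3 = 3.5; q_3 = 1.5; t_3 = 3; a_4 = 4; b_4 = 8; c_4 = 4.5; s_4 = 2.5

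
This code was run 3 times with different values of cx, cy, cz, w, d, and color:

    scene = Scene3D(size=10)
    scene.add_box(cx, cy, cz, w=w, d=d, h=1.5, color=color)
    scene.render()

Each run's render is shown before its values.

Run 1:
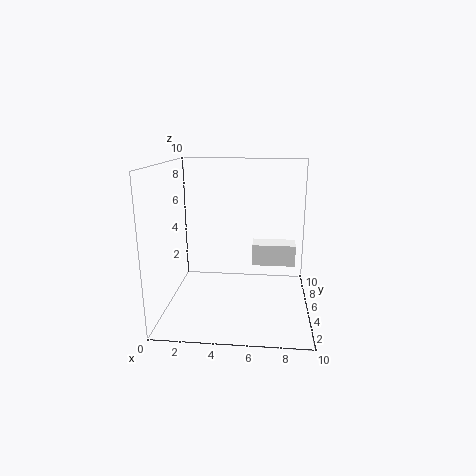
cx = 6
cy = 5
cz = 3
w = 3
d = 1.5
color = 'white'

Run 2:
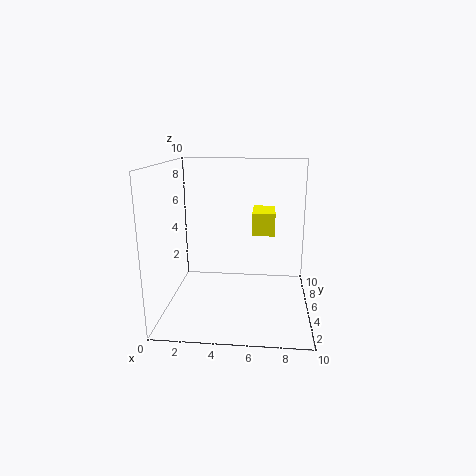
cx = 6
cy = 4
cz = 5.5
w = 1.5
d = 2.5
color = 'yellow'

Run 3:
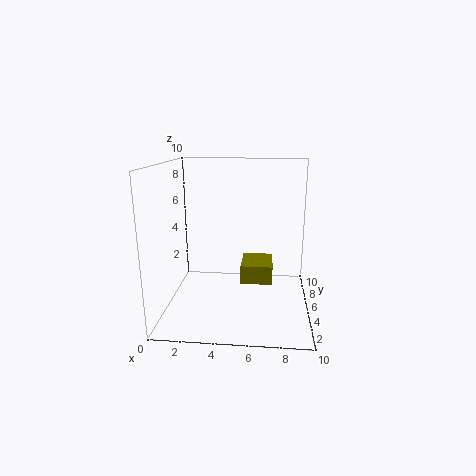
cx = 5
cy = 7
cz = 0.5
w = 2.5
d = 3
color = 'olive'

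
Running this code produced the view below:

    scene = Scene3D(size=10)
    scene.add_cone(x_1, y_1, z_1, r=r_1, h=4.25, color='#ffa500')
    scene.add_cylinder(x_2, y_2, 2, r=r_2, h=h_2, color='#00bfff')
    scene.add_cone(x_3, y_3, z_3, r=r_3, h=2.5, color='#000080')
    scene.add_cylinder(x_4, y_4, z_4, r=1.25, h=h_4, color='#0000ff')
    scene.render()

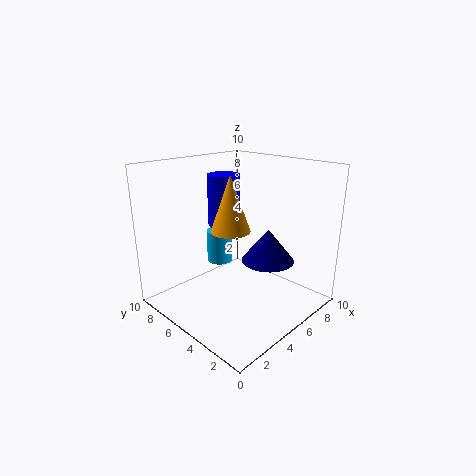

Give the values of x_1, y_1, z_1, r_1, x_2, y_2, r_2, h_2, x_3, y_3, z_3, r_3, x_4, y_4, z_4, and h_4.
x_1 = 6, y_1 = 6.75, z_1 = 4.75, r_1 = 1.5, x_2 = 6, y_2 = 8, r_2 = 1, h_2 = 2.5, x_3 = 7.75, y_3 = 4.5, z_3 = 2.5, r_3 = 2, x_4 = 6.75, y_4 = 8.25, z_4 = 4.75, h_4 = 4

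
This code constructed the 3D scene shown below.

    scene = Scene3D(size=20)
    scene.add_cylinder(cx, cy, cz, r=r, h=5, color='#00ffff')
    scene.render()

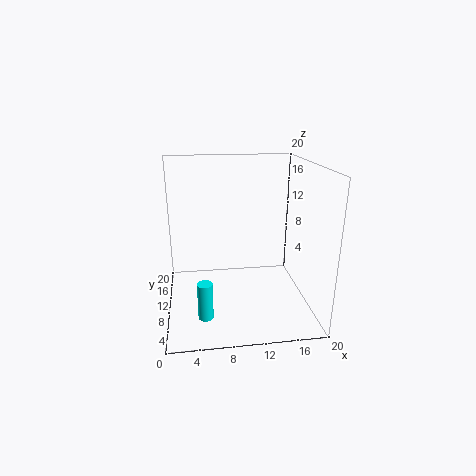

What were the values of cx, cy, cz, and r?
cx = 5
cy = 5
cz = 1
r = 1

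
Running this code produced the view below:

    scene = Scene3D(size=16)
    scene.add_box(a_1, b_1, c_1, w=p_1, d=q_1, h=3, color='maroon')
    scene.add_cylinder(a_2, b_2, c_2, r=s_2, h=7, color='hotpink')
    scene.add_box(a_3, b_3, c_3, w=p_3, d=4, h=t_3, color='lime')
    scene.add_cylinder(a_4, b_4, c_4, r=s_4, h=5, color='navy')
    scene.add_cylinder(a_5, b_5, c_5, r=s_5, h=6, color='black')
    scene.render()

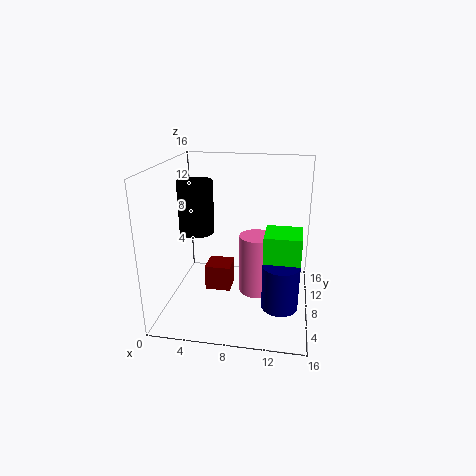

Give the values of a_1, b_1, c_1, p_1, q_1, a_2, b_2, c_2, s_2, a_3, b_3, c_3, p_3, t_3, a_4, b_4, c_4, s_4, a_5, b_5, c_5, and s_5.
a_1 = 4
b_1 = 8
c_1 = 1
p_1 = 3
q_1 = 3
a_2 = 10
b_2 = 9
c_2 = 1
s_2 = 2
a_3 = 11
b_3 = 6
c_3 = 3
p_3 = 4
t_3 = 6
a_4 = 13
b_4 = 6
c_4 = 1
s_4 = 2
a_5 = 3
b_5 = 9
c_5 = 8
s_5 = 2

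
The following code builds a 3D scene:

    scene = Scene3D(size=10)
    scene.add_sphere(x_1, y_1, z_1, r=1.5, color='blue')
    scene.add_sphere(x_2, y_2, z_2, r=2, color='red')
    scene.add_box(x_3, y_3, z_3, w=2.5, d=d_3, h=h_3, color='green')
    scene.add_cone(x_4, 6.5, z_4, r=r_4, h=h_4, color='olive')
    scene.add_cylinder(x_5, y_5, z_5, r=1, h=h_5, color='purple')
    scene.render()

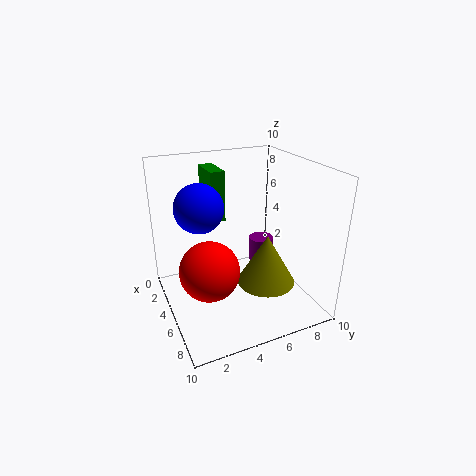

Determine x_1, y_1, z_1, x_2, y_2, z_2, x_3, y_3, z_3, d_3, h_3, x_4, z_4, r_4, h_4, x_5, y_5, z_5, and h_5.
x_1 = 6; y_1 = 2; z_1 = 8; x_2 = 6; y_2 = 2.5; z_2 = 3.5; x_3 = 1.5; y_3 = 3.5; z_3 = 6; d_3 = 1; h_3 = 3.5; x_4 = 6.5; z_4 = 2; r_4 = 2; h_4 = 3.5; x_5 = 2; y_5 = 8.5; z_5 = 1; h_5 = 2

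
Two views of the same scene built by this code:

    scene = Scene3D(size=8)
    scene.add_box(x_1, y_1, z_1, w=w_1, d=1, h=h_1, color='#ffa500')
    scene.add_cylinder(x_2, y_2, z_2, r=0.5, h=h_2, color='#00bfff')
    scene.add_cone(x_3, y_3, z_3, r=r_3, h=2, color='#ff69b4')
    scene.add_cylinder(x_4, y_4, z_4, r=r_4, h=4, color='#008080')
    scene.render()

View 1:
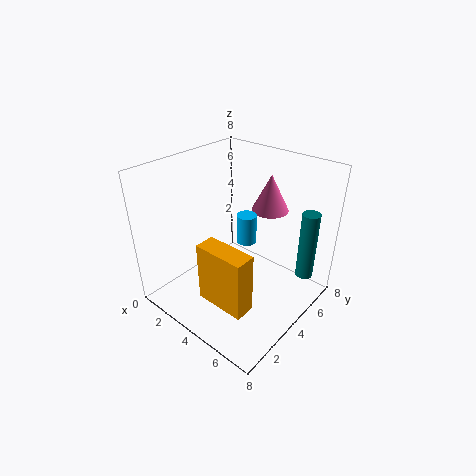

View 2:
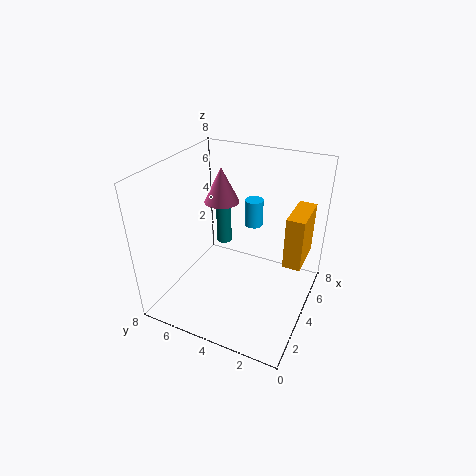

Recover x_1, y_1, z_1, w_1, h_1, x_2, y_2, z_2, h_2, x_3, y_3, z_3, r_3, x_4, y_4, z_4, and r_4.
x_1 = 4.5; y_1 = 0.5; z_1 = 2.5; w_1 = 2.5; h_1 = 3; x_2 = 5; y_2 = 3.5; z_2 = 4.5; h_2 = 1.5; x_3 = 5; y_3 = 5.5; z_3 = 5.5; r_3 = 1; x_4 = 7; y_4 = 6.5; z_4 = 1.5; r_4 = 0.5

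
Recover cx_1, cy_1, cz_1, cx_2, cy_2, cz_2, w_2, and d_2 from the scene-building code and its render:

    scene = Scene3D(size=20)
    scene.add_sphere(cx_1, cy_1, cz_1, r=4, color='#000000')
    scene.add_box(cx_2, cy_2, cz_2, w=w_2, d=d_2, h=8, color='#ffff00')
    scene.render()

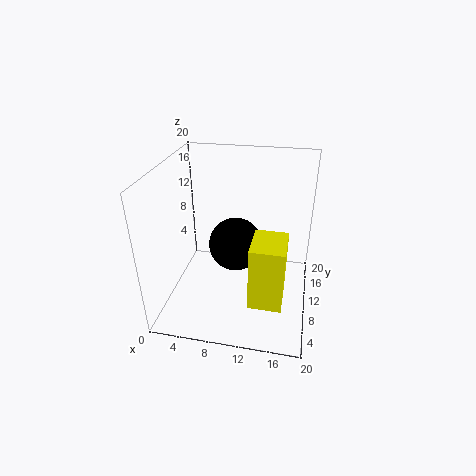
cx_1 = 9
cy_1 = 13
cz_1 = 7
cx_2 = 13
cy_2 = 1
cz_2 = 6
w_2 = 4
d_2 = 5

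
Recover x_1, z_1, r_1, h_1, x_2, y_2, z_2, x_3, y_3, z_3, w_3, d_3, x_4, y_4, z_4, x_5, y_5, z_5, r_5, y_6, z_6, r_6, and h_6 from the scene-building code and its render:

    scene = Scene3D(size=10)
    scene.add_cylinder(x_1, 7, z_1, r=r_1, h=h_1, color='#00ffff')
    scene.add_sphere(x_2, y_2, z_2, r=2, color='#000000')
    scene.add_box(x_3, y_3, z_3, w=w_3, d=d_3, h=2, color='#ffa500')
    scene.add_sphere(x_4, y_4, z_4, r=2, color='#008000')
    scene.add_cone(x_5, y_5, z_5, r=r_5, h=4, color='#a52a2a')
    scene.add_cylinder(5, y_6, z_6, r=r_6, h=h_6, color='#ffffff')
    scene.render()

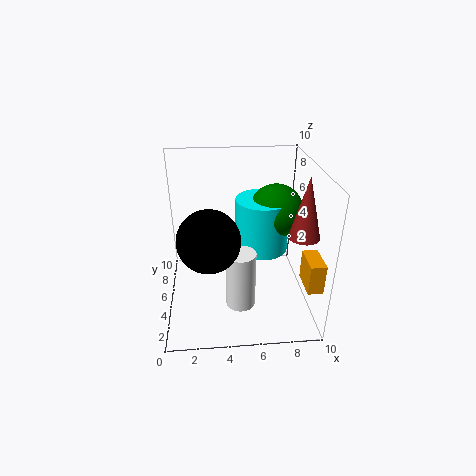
x_1 = 7
z_1 = 3
r_1 = 2
h_1 = 4
x_2 = 3
y_2 = 3
z_2 = 6
x_3 = 9
y_3 = 1
z_3 = 3
w_3 = 1
d_3 = 2
x_4 = 8
y_4 = 7
z_4 = 6
x_5 = 9
y_5 = 3
z_5 = 6
r_5 = 1
y_6 = 3
z_6 = 1
r_6 = 1
h_6 = 4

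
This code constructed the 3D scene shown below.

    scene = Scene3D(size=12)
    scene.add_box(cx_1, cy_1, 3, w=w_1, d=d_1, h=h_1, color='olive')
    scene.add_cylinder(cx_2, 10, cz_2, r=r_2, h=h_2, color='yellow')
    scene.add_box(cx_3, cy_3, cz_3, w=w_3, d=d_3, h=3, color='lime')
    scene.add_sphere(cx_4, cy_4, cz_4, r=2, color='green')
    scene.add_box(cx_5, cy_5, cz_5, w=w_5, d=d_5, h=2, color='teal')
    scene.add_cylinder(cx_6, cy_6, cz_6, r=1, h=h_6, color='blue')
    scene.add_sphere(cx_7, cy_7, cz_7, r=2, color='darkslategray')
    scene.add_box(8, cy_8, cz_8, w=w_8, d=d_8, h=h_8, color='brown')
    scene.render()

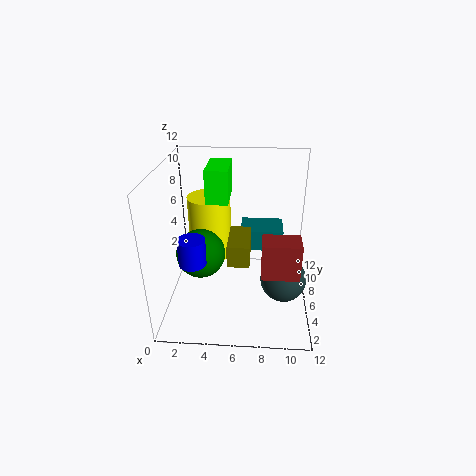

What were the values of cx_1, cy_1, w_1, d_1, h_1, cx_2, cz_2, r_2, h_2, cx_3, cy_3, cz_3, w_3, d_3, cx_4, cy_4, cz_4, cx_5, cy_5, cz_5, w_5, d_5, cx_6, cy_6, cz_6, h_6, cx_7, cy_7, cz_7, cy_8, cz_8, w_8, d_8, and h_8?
cx_1 = 5, cy_1 = 6, w_1 = 2, d_1 = 4, h_1 = 2, cx_2 = 3, cz_2 = 2, r_2 = 2, h_2 = 6, cx_3 = 3, cy_3 = 8, cz_3 = 8, w_3 = 2, d_3 = 4, cx_4 = 3, cy_4 = 5, cz_4 = 5, cx_5 = 6, cy_5 = 9, cz_5 = 3, w_5 = 4, d_5 = 3, cx_6 = 3, cy_6 = 2, cz_6 = 6, h_6 = 2, cx_7 = 10, cy_7 = 6, cz_7 = 2, cy_8 = 3, cz_8 = 4, w_8 = 3, d_8 = 2, h_8 = 3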